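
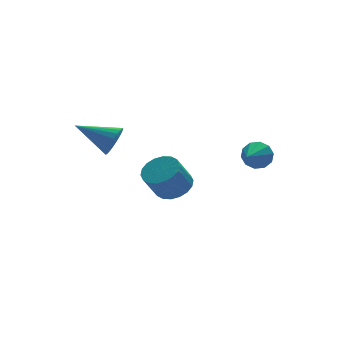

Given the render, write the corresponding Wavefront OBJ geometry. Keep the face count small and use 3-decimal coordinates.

v -0.203 0.798 -1.755
v 0.618 0.314 -1.339
v -0.236 0.098 0.092
v -1.057 0.582 -0.325
v 0.692 0.757 -1.228
v -0.162 0.541 0.203
v 0.589 1.208 -1.221
v -0.265 0.992 0.21
v 0.329 1.578 -1.32
v -0.524 1.362 0.111
v -0.036 1.794 -1.505
v -0.89 1.577 -0.074
v -0.434 1.812 -1.74
v -1.288 1.596 -0.309
v -0.787 1.63 -1.978
v -1.641 1.413 -0.547
v -1.024 1.282 -2.172
v -1.878 1.066 -0.741
v -1.098 0.839 -2.283
v -1.952 0.623 -0.852
v -0.995 0.388 -2.29
v -1.849 0.172 -0.859
v -0.736 0.018 -2.191
v -1.589 -0.198 -0.76
v -0.37 -0.197 -2.006
v -1.224 -0.414 -0.575
v 0.028 -0.216 -1.771
v -0.826 -0.432 -0.34
v 0.381 -0.033 -1.533
v -0.473 -0.25 -0.102
v 2.794 -2.154 1.086
v 3.317 -2.358 1.697
v 1.666 -3.166 1.714
v 3.041 -1.954 1.853
v 2.671 -1.627 1.715
v 2.347 -1.501 1.337
v 2.195 -1.625 0.863
v 2.271 -1.95 0.475
v 2.546 -2.354 0.319
v 2.917 -2.681 0.457
v 3.24 -2.807 0.835
v 3.393 -2.683 1.309
v -3.205 1.141 1.866
v -2.744 1.186 2.649
v -4.675 2.499 2.654
v -2.589 1.469 2.45
v -2.541 1.695 2.15
v -2.608 1.825 1.801
v -2.778 1.837 1.464
v -3.022 1.728 1.195
v -3.298 1.518 1.043
v -3.558 1.243 1.033
v -3.756 0.95 1.168
v -3.86 0.69 1.422
v -3.85 0.509 1.754
v -3.729 0.436 2.105
v -3.517 0.485 2.415
v -3.252 0.648 2.63
v -2.978 0.896 2.713
f 2 1 5
f 2 5 3
f 3 5 6
f 3 6 4
f 5 1 7
f 5 7 6
f 6 7 8
f 6 8 4
f 7 1 9
f 7 9 8
f 8 9 10
f 8 10 4
f 9 1 11
f 9 11 10
f 10 11 12
f 10 12 4
f 11 1 13
f 11 13 12
f 12 13 14
f 12 14 4
f 13 1 15
f 13 15 14
f 14 15 16
f 14 16 4
f 15 1 17
f 15 17 16
f 16 17 18
f 16 18 4
f 17 1 19
f 17 19 18
f 18 19 20
f 18 20 4
f 19 1 21
f 19 21 20
f 20 21 22
f 20 22 4
f 21 1 23
f 21 23 22
f 22 23 24
f 22 24 4
f 23 1 25
f 23 25 24
f 24 25 26
f 24 26 4
f 25 1 27
f 25 27 26
f 26 27 28
f 26 28 4
f 27 1 29
f 27 29 28
f 28 29 30
f 28 30 4
f 29 1 2
f 29 2 30
f 30 2 3
f 30 3 4
f 32 31 34
f 32 34 33
f 34 31 35
f 34 35 33
f 35 31 36
f 35 36 33
f 36 31 37
f 36 37 33
f 37 31 38
f 37 38 33
f 38 31 39
f 38 39 33
f 39 31 40
f 39 40 33
f 40 31 41
f 40 41 33
f 41 31 42
f 41 42 33
f 42 31 32
f 42 32 33
f 44 43 46
f 44 46 45
f 46 43 47
f 46 47 45
f 47 43 48
f 47 48 45
f 48 43 49
f 48 49 45
f 49 43 50
f 49 50 45
f 50 43 51
f 50 51 45
f 51 43 52
f 51 52 45
f 52 43 53
f 52 53 45
f 53 43 54
f 53 54 45
f 54 43 55
f 54 55 45
f 55 43 56
f 55 56 45
f 56 43 57
f 56 57 45
f 57 43 58
f 57 58 45
f 58 43 59
f 58 59 45
f 59 43 44
f 59 44 45



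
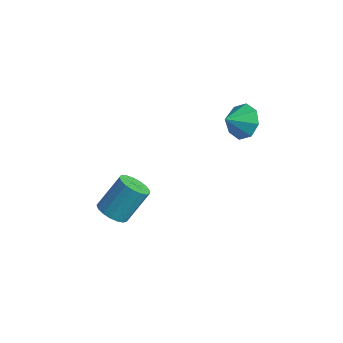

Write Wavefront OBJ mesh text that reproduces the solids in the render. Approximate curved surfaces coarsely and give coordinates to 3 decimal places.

v -3.5 -3.895 -3.296
v -3.114 -3.401 -3.743
v -2.874 -2.311 -2.332
v -3.26 -2.805 -1.884
v -3.465 -3.29 -3.77
v -3.224 -2.199 -2.358
v -3.823 -3.317 -3.688
v -3.583 -2.226 -2.276
v -4.107 -3.476 -3.516
v -3.867 -2.386 -2.105
v -4.253 -3.732 -3.294
v -4.012 -2.641 -1.882
v -4.225 -4.025 -3.072
v -3.985 -2.934 -1.661
v -4.032 -4.288 -2.902
v -3.792 -3.198 -1.49
v -3.717 -4.462 -2.821
v -3.477 -3.371 -1.41
v -3.352 -4.505 -2.85
v -3.112 -3.414 -1.438
v -3.021 -4.409 -2.98
v -2.781 -3.318 -1.569
v -2.8 -4.195 -3.183
v -2.56 -3.104 -1.772
v -2.739 -3.913 -3.412
v -2.499 -2.822 -2
v -2.853 -3.626 -3.614
v -2.612 -2.535 -2.202
v -0.193 0.468 2.517
v 0.134 -0.036 1.846
v -0.327 -0.428 3.123
v 0.626 0.182 2.276
v 0.638 0.567 2.847
v 0.164 0.894 3.225
v -0.52 0.971 3.187
v -1.012 0.753 2.757
v -1.024 0.368 2.186
v -0.55 0.042 1.809
f 2 1 5
f 2 5 3
f 3 5 6
f 3 6 4
f 5 1 7
f 5 7 6
f 6 7 8
f 6 8 4
f 7 1 9
f 7 9 8
f 8 9 10
f 8 10 4
f 9 1 11
f 9 11 10
f 10 11 12
f 10 12 4
f 11 1 13
f 11 13 12
f 12 13 14
f 12 14 4
f 13 1 15
f 13 15 14
f 14 15 16
f 14 16 4
f 15 1 17
f 15 17 16
f 16 17 18
f 16 18 4
f 17 1 19
f 17 19 18
f 18 19 20
f 18 20 4
f 19 1 21
f 19 21 20
f 20 21 22
f 20 22 4
f 21 1 23
f 21 23 22
f 22 23 24
f 22 24 4
f 23 1 25
f 23 25 24
f 24 25 26
f 24 26 4
f 25 1 27
f 25 27 26
f 26 27 28
f 26 28 4
f 27 1 2
f 27 2 28
f 28 2 3
f 28 3 4
f 30 29 32
f 30 32 31
f 32 29 33
f 32 33 31
f 33 29 34
f 33 34 31
f 34 29 35
f 34 35 31
f 35 29 36
f 35 36 31
f 36 29 37
f 36 37 31
f 37 29 38
f 37 38 31
f 38 29 30
f 38 30 31



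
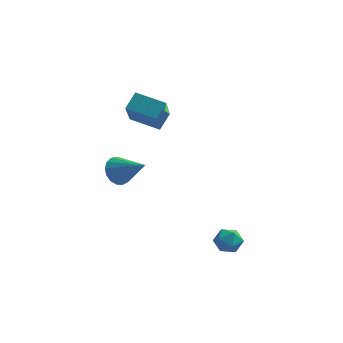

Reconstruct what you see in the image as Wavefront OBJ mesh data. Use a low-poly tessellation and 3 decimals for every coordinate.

v -2.598 2.622 -0.911
v -2.038 2.946 -1.478
v -1.142 1.898 0.111
v -2.083 3.247 -1.201
v -2.246 3.405 -0.857
v -2.489 3.383 -0.526
v -2.757 3.187 -0.283
v -2.989 2.862 -0.184
v -3.131 2.481 -0.251
v -3.151 2.133 -0.47
v -3.044 1.897 -0.789
v -2.835 1.827 -1.137
v -2.571 1.939 -1.433
v -2.314 2.207 -1.609
v -2.121 2.571 -1.625
v -2.154 2.356 3.694
v -1.807 3.134 4.359
v -2.207 3.713 2.132
v -1.86 4.491 2.797
v -0.62 1.989 3.323
v -0.273 2.767 3.988
v -0.673 3.346 1.761
v -0.326 4.124 2.426
v 3.612 -0.376 -3.304
v 3.956 -0.86 -2.818
v 2.504 -0.82 -2.962
v 2.848 -1.304 -2.476
v 2.855 -0.55 -2.335
v 3.54 -0.276 -2.546
v 2.92 -1.404 -3.234
v 3.605 -1.13 -3.445
v 3.528 -1.496 -2.775
v 3.488 -0.968 -2.219
v 2.972 -0.712 -3.561
v 2.932 -0.184 -3.005
f 2 1 4
f 2 4 3
f 4 1 5
f 4 5 3
f 5 1 6
f 5 6 3
f 6 1 7
f 6 7 3
f 7 1 8
f 7 8 3
f 8 1 9
f 8 9 3
f 9 1 10
f 9 10 3
f 10 1 11
f 10 11 3
f 11 1 12
f 11 12 3
f 12 1 13
f 12 13 3
f 13 1 14
f 13 14 3
f 14 1 15
f 14 15 3
f 15 1 2
f 15 2 3
f 17 19 16
f 20 17 16
f 16 19 18
f 18 20 16
f 17 23 19
f 21 17 20
f 21 23 17
f 19 23 18
f 22 20 18
f 18 23 22
f 22 21 20
f 23 21 22
f 24 35 29
f 24 29 25
f 24 25 31
f 24 31 34
f 24 34 35
f 25 29 33
f 29 35 28
f 35 34 26
f 34 31 30
f 31 25 32
f 27 33 28
f 27 28 26
f 27 26 30
f 27 30 32
f 27 32 33
f 28 33 29
f 26 28 35
f 30 26 34
f 32 30 31
f 33 32 25



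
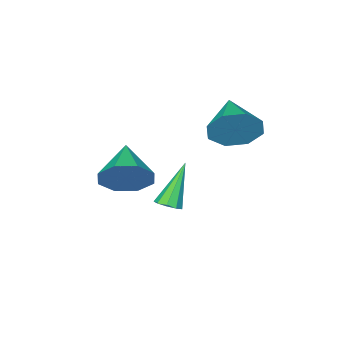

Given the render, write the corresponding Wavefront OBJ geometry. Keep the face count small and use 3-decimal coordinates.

v 1.269 -1.805 2.279
v 1.835 -1.713 3.171
v 0.311 -3.095 3.021
v 1.183 -1.231 3.167
v 0.581 -1.085 2.643
v 0.382 -1.36 1.906
v 0.703 -1.896 1.388
v 1.355 -2.378 1.392
v 1.957 -2.525 1.916
v 2.156 -2.249 2.653
v -0.811 -2.101 -0.081
v -0.459 -1.765 0.177
v -1.809 -2.379 1.641
v -0.749 -1.568 0.041
v -1.068 -1.62 -0.153
v -1.266 -1.897 -0.312
v -1.251 -2.27 -0.364
v -1.03 -2.563 -0.283
v -0.706 -2.64 -0.107
v -0.431 -2.465 0.08
v -0.334 -2.12 0.193
v -2.84 -0.833 3.702
v -2.259 -0.86 4.612
v -3.78 -2.327 4.258
v -2.943 -0.402 4.688
v -3.567 -0.197 4.186
v -3.765 -0.364 3.401
v -3.421 -0.806 2.793
v -2.737 -1.264 2.717
v -2.114 -1.469 3.219
v -1.916 -1.302 4.004
f 2 1 4
f 2 4 3
f 4 1 5
f 4 5 3
f 5 1 6
f 5 6 3
f 6 1 7
f 6 7 3
f 7 1 8
f 7 8 3
f 8 1 9
f 8 9 3
f 9 1 10
f 9 10 3
f 10 1 2
f 10 2 3
f 12 11 14
f 12 14 13
f 14 11 15
f 14 15 13
f 15 11 16
f 15 16 13
f 16 11 17
f 16 17 13
f 17 11 18
f 17 18 13
f 18 11 19
f 18 19 13
f 19 11 20
f 19 20 13
f 20 11 21
f 20 21 13
f 21 11 12
f 21 12 13
f 23 22 25
f 23 25 24
f 25 22 26
f 25 26 24
f 26 22 27
f 26 27 24
f 27 22 28
f 27 28 24
f 28 22 29
f 28 29 24
f 29 22 30
f 29 30 24
f 30 22 31
f 30 31 24
f 31 22 23
f 31 23 24



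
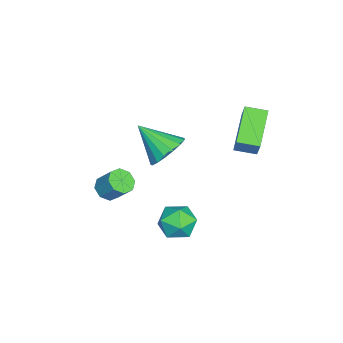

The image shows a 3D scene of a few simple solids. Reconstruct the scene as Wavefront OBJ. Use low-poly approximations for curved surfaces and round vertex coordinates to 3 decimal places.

v -0.004 -1.193 0.922
v 0.608 -0.833 1.583
v -0.436 -2.547 2.058
v 0.205 -0.624 1.68
v -0.246 -0.545 1.602
v -0.642 -0.614 1.369
v -0.891 -0.816 1.034
v -0.937 -1.104 0.673
v -0.77 -1.413 0.369
v -0.427 -1.67 0.191
v 0.013 -1.819 0.182
v 0.449 -1.824 0.341
v 0.781 -1.684 0.634
v 0.933 -1.432 0.993
v 0.871 -1.125 1.335
v -0.189 -3.833 -2.144
v 0.337 -3.622 -2.483
v 0.635 -2.937 -1.595
v 0.109 -3.147 -1.256
v -0.072 -3.338 -2.565
v 0.225 -2.653 -1.677
v -0.55 -3.343 -2.4
v -0.253 -2.658 -1.513
v -0.816 -3.636 -2.086
v -0.519 -2.95 -1.198
v -0.715 -4.043 -1.805
v -0.417 -3.358 -0.917
v -0.305 -4.327 -1.723
v -0.008 -3.642 -0.835
v 0.173 -4.322 -1.887
v 0.47 -3.637 -1
v 0.439 -4.03 -2.202
v 0.736 -3.344 -1.314
v -1.273 1.346 0.364
v -2.894 1.415 1.353
v -1.328 2.332 0.207
v -2.949 2.401 1.195
v -0.531 1.579 1.565
v -2.152 1.648 2.553
v -0.586 2.565 1.407
v -2.207 2.634 2.396
v 2.233 0.456 -1.286
v 2.65 0.217 -2.077
v 1.77 -0.957 -1.103
v 2.187 -1.196 -1.894
v 2.694 -0.963 -1.155
v 2.98 -0.09 -1.268
v 1.44 -0.65 -1.912
v 1.726 0.223 -2.025
v 2.16 -0.467 -2.463
v 2.935 -0.66 -1.996
v 1.485 -0.08 -1.184
v 2.26 -0.273 -0.717
f 2 1 4
f 2 4 3
f 4 1 5
f 4 5 3
f 5 1 6
f 5 6 3
f 6 1 7
f 6 7 3
f 7 1 8
f 7 8 3
f 8 1 9
f 8 9 3
f 9 1 10
f 9 10 3
f 10 1 11
f 10 11 3
f 11 1 12
f 11 12 3
f 12 1 13
f 12 13 3
f 13 1 14
f 13 14 3
f 14 1 15
f 14 15 3
f 15 1 2
f 15 2 3
f 17 16 20
f 17 20 18
f 18 20 21
f 18 21 19
f 20 16 22
f 20 22 21
f 21 22 23
f 21 23 19
f 22 16 24
f 22 24 23
f 23 24 25
f 23 25 19
f 24 16 26
f 24 26 25
f 25 26 27
f 25 27 19
f 26 16 28
f 26 28 27
f 27 28 29
f 27 29 19
f 28 16 30
f 28 30 29
f 29 30 31
f 29 31 19
f 30 16 32
f 30 32 31
f 31 32 33
f 31 33 19
f 32 16 17
f 32 17 33
f 33 17 18
f 33 18 19
f 35 37 34
f 38 35 34
f 34 37 36
f 36 38 34
f 35 41 37
f 39 35 38
f 39 41 35
f 37 41 36
f 40 38 36
f 36 41 40
f 40 39 38
f 41 39 40
f 42 53 47
f 42 47 43
f 42 43 49
f 42 49 52
f 42 52 53
f 43 47 51
f 47 53 46
f 53 52 44
f 52 49 48
f 49 43 50
f 45 51 46
f 45 46 44
f 45 44 48
f 45 48 50
f 45 50 51
f 46 51 47
f 44 46 53
f 48 44 52
f 50 48 49
f 51 50 43



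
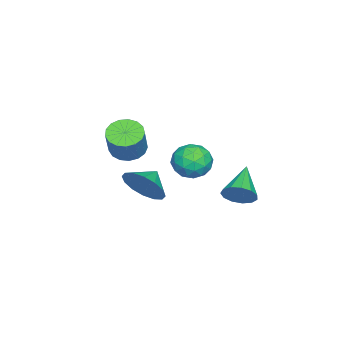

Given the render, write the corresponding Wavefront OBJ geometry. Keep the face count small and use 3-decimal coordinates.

v -0.866 -1.691 -1.224
v -0.249 -2.153 -1.533
v 0.543 -1.97 -0.226
v -0.074 -1.509 0.084
v -0.155 -1.782 -1.642
v 0.637 -1.6 -0.334
v -0.224 -1.391 -1.655
v 0.569 -1.209 -0.347
v -0.44 -1.069 -1.569
v 0.353 -0.886 -0.262
v -0.753 -0.889 -1.404
v 0.039 -0.706 -0.097
v -1.093 -0.893 -1.198
v -0.3 -0.711 0.11
v -1.38 -1.08 -0.998
v -0.588 -0.897 0.31
v -1.55 -1.407 -0.849
v -0.758 -1.224 0.459
v -1.563 -1.799 -0.786
v -0.771 -1.616 0.521
v -1.417 -2.166 -0.824
v -0.624 -1.984 0.484
v -1.144 -2.425 -0.953
v -0.352 -2.242 0.355
v -0.808 -2.515 -1.144
v -0.015 -2.333 0.164
v -0.485 -2.417 -1.354
v 0.308 -2.234 -0.046
v 1.862 0.052 -1.771
v 2.374 0.749 -1.175
v 0.978 0.308 -1.309
v 2.224 1.026 -1.618
v 1.976 1.042 -2.101
v 1.698 0.793 -2.496
v 1.464 0.345 -2.697
v 1.337 -0.181 -2.649
v 1.35 -0.645 -2.366
v 1.501 -0.922 -1.923
v 1.748 -0.938 -1.44
v 2.026 -0.689 -1.045
v 2.26 -0.241 -0.844
v 2.388 0.285 -0.892
v 0.236 3.605 -2.495
v 0.58 3.802 -1.823
v -1.316 3.415 -1.645
v 0.436 4.176 -2.003
v 0.228 4.369 -2.339
v 0.024 4.319 -2.725
v -0.114 4.042 -3.037
v -0.14 3.627 -3.178
v -0.047 3.204 -3.101
v 0.136 2.909 -2.832
v 0.351 2.834 -2.456
v 0.53 3.004 -2.092
v 0.615 3.365 -1.856
v 0.777 2.465 -0.32
v 1.506 2.83 0.093
v 1.454 1.15 -0.353
v 2.183 1.515 0.06
v 1.398 1.417 0.52
v 0.98 2.23 0.54
v 1.98 1.75 -0.8
v 1.562 2.563 -0.78
v 2.25 2.388 -0.203
v 1.891 2.183 0.612
v 1.069 1.797 -0.872
v 0.71 1.592 -0.057
v 1.082 2.763 -0.111
v 1.878 1.217 -0.149
v 1.417 1.159 0.121
v 1.846 1.374 0.364
v 0.773 2.411 0.152
v 1.202 2.625 0.395
v 1.138 1.795 0.646
v 1.758 1.355 -0.655
v 2.187 1.569 -0.412
v 1.114 2.606 -0.624
v 1.543 2.821 -0.381
v 1.822 2.185 -0.906
v 1.948 2.718 -0.042
v 2.346 1.945 -0.061
v 2.227 2.083 -0.567
v 1.981 2.561 -0.555
v 1.737 2.597 0.438
v 2.135 1.824 0.418
v 1.673 1.767 0.688
v 1.427 2.245 0.7
v 2.174 2.337 0.263
v 0.825 2.156 -0.678
v 1.223 1.383 -0.698
v 1.533 1.735 -0.96
v 1.287 2.213 -0.948
v 0.614 2.035 -0.199
v 1.012 1.262 -0.218
v 0.979 1.419 0.295
v 0.733 1.897 0.307
v 0.786 1.643 -0.523
f 2 1 5
f 2 5 3
f 3 5 6
f 3 6 4
f 5 1 7
f 5 7 6
f 6 7 8
f 6 8 4
f 7 1 9
f 7 9 8
f 8 9 10
f 8 10 4
f 9 1 11
f 9 11 10
f 10 11 12
f 10 12 4
f 11 1 13
f 11 13 12
f 12 13 14
f 12 14 4
f 13 1 15
f 13 15 14
f 14 15 16
f 14 16 4
f 15 1 17
f 15 17 16
f 16 17 18
f 16 18 4
f 17 1 19
f 17 19 18
f 18 19 20
f 18 20 4
f 19 1 21
f 19 21 20
f 20 21 22
f 20 22 4
f 21 1 23
f 21 23 22
f 22 23 24
f 22 24 4
f 23 1 25
f 23 25 24
f 24 25 26
f 24 26 4
f 25 1 27
f 25 27 26
f 26 27 28
f 26 28 4
f 27 1 2
f 27 2 28
f 28 2 3
f 28 3 4
f 30 29 32
f 30 32 31
f 32 29 33
f 32 33 31
f 33 29 34
f 33 34 31
f 34 29 35
f 34 35 31
f 35 29 36
f 35 36 31
f 36 29 37
f 36 37 31
f 37 29 38
f 37 38 31
f 38 29 39
f 38 39 31
f 39 29 40
f 39 40 31
f 40 29 41
f 40 41 31
f 41 29 42
f 41 42 31
f 42 29 30
f 42 30 31
f 44 43 46
f 44 46 45
f 46 43 47
f 46 47 45
f 47 43 48
f 47 48 45
f 48 43 49
f 48 49 45
f 49 43 50
f 49 50 45
f 50 43 51
f 50 51 45
f 51 43 52
f 51 52 45
f 52 43 53
f 52 53 45
f 53 43 54
f 53 54 45
f 54 43 55
f 54 55 45
f 55 43 44
f 55 44 45
f 56 93 72
f 93 67 96
f 72 96 61
f 93 96 72
f 56 72 68
f 72 61 73
f 68 73 57
f 72 73 68
f 56 68 77
f 68 57 78
f 77 78 63
f 68 78 77
f 56 77 89
f 77 63 92
f 89 92 66
f 77 92 89
f 56 89 93
f 89 66 97
f 93 97 67
f 89 97 93
f 57 73 84
f 73 61 87
f 84 87 65
f 73 87 84
f 61 96 74
f 96 67 95
f 74 95 60
f 96 95 74
f 67 97 94
f 97 66 90
f 94 90 58
f 97 90 94
f 66 92 91
f 92 63 79
f 91 79 62
f 92 79 91
f 63 78 83
f 78 57 80
f 83 80 64
f 78 80 83
f 59 85 71
f 85 65 86
f 71 86 60
f 85 86 71
f 59 71 69
f 71 60 70
f 69 70 58
f 71 70 69
f 59 69 76
f 69 58 75
f 76 75 62
f 69 75 76
f 59 76 81
f 76 62 82
f 81 82 64
f 76 82 81
f 59 81 85
f 81 64 88
f 85 88 65
f 81 88 85
f 60 86 74
f 86 65 87
f 74 87 61
f 86 87 74
f 58 70 94
f 70 60 95
f 94 95 67
f 70 95 94
f 62 75 91
f 75 58 90
f 91 90 66
f 75 90 91
f 64 82 83
f 82 62 79
f 83 79 63
f 82 79 83
f 65 88 84
f 88 64 80
f 84 80 57
f 88 80 84



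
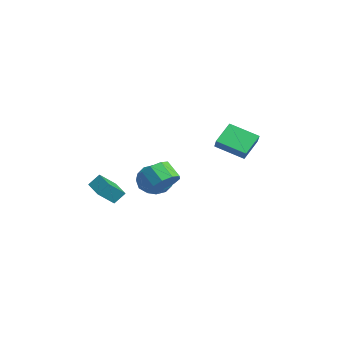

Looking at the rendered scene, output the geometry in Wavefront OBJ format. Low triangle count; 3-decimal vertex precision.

v 1.691 2.525 2.937
v 0.999 3.538 3.98
v 0.893 2.681 2.257
v 0.201 3.694 3.299
v 2.659 4.006 2.141
v 1.967 5.019 3.183
v 1.861 4.162 1.46
v 1.169 5.175 2.503
v 4.33 -1.176 0.932
v 5.04 -1.57 1.446
v 4.199 -1.997 2.281
v 3.49 -1.604 1.768
v 4.93 -0.955 1.649
v 4.089 -1.382 2.484
v 4.539 -0.444 1.517
v 3.698 -0.871 2.352
v 4.051 -0.276 1.112
v 3.21 -0.703 1.947
v 3.693 -0.529 0.622
v 2.852 -0.956 1.458
v 3.634 -1.085 0.278
v 2.793 -1.512 1.113
v 3.901 -1.684 0.24
v 3.06 -2.111 1.075
v 4.368 -2.045 0.526
v 3.527 -2.473 1.361
v 4.818 -2 1.002
v 3.978 -2.428 1.837
v -2.623 0.93 -1.545
v -1.624 0.504 -2.028
v -2.656 -0.544 -0.312
v -1.657 -0.97 -0.795
v -1.63 0.036 -0.163
v -1.609 0.947 -0.925
v -2.671 -0.987 -1.415
v -2.65 -0.076 -2.177
v -1.653 -0.681 -1.947
v -1.01 -0.048 -1.173
v -3.27 0.008 -1.167
v -2.627 0.641 -0.393
v -2.12 0.847 -1.895
v -2.16 -0.887 -0.445
v -2.144 -0.295 -0.074
v -1.556 -0.546 -0.358
v -2.112 1.107 -1.247
v -1.525 0.857 -1.53
v -1.528 0.581 -0.434
v -2.755 -0.897 -0.81
v -2.168 -1.147 -1.093
v -2.724 0.506 -1.982
v -2.136 0.255 -2.266
v -2.752 -0.621 -1.906
v -1.551 -0.1 -2.131
v -1.57 -0.967 -1.406
v -2.166 -0.977 -1.771
v -2.154 -0.441 -2.218
v -1.173 0.272 -1.676
v -1.192 -0.595 -0.951
v -1.176 -0.004 -0.58
v -1.164 0.532 -1.028
v -1.19 -0.425 -1.629
v -3.088 0.555 -1.389
v -3.107 -0.312 -0.664
v -3.116 -0.572 -1.312
v -3.104 -0.036 -1.76
v -2.71 0.927 -0.934
v -2.729 0.06 -0.209
v -2.126 0.401 -0.122
v -2.114 0.937 -0.569
v -3.09 0.385 -0.711
v -0.655 -4.354 -0.589
v -0.626 -3.701 0.128
v -0.908 -3.338 -1.503
v -0.878 -2.685 -0.786
v 0.878 -4.175 -0.814
v 0.908 -3.522 -0.097
v 0.626 -3.159 -1.728
v 0.655 -2.506 -1.011
f 2 4 1
f 5 2 1
f 1 4 3
f 3 5 1
f 2 8 4
f 6 2 5
f 6 8 2
f 4 8 3
f 7 5 3
f 3 8 7
f 7 6 5
f 8 6 7
f 10 9 13
f 10 13 11
f 11 13 14
f 11 14 12
f 13 9 15
f 13 15 14
f 14 15 16
f 14 16 12
f 15 9 17
f 15 17 16
f 16 17 18
f 16 18 12
f 17 9 19
f 17 19 18
f 18 19 20
f 18 20 12
f 19 9 21
f 19 21 20
f 20 21 22
f 20 22 12
f 21 9 23
f 21 23 22
f 22 23 24
f 22 24 12
f 23 9 25
f 23 25 24
f 24 25 26
f 24 26 12
f 25 9 27
f 25 27 26
f 26 27 28
f 26 28 12
f 27 9 10
f 27 10 28
f 28 10 11
f 28 11 12
f 29 66 45
f 66 40 69
f 45 69 34
f 66 69 45
f 29 45 41
f 45 34 46
f 41 46 30
f 45 46 41
f 29 41 50
f 41 30 51
f 50 51 36
f 41 51 50
f 29 50 62
f 50 36 65
f 62 65 39
f 50 65 62
f 29 62 66
f 62 39 70
f 66 70 40
f 62 70 66
f 30 46 57
f 46 34 60
f 57 60 38
f 46 60 57
f 34 69 47
f 69 40 68
f 47 68 33
f 69 68 47
f 40 70 67
f 70 39 63
f 67 63 31
f 70 63 67
f 39 65 64
f 65 36 52
f 64 52 35
f 65 52 64
f 36 51 56
f 51 30 53
f 56 53 37
f 51 53 56
f 32 58 44
f 58 38 59
f 44 59 33
f 58 59 44
f 32 44 42
f 44 33 43
f 42 43 31
f 44 43 42
f 32 42 49
f 42 31 48
f 49 48 35
f 42 48 49
f 32 49 54
f 49 35 55
f 54 55 37
f 49 55 54
f 32 54 58
f 54 37 61
f 58 61 38
f 54 61 58
f 33 59 47
f 59 38 60
f 47 60 34
f 59 60 47
f 31 43 67
f 43 33 68
f 67 68 40
f 43 68 67
f 35 48 64
f 48 31 63
f 64 63 39
f 48 63 64
f 37 55 56
f 55 35 52
f 56 52 36
f 55 52 56
f 38 61 57
f 61 37 53
f 57 53 30
f 61 53 57
f 72 74 71
f 75 72 71
f 71 74 73
f 73 75 71
f 72 78 74
f 76 72 75
f 76 78 72
f 74 78 73
f 77 75 73
f 73 78 77
f 77 76 75
f 78 76 77



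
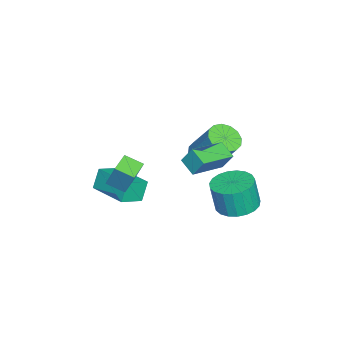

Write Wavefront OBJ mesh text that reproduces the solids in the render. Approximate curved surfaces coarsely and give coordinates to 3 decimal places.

v -1.598 -2.434 -2.408
v -2.066 -2.262 -1.35
v -0.434 -0.714 -2.173
v -0.903 -0.542 -1.115
v -0.637 -3.158 -1.865
v -1.106 -2.986 -0.807
v 0.526 -1.438 -1.63
v 0.058 -1.266 -0.572
v 0.572 1.43 1.973
v 0.629 1.943 2.876
v -0.989 2.456 1.488
v -0.932 2.969 2.39
v 1.152 2.111 1.55
v 1.209 2.624 2.452
v -0.409 3.137 1.064
v -0.352 3.65 1.967
v 0.959 -1.567 1.011
v 1.275 -1.031 2.398
v 1.043 -0.643 0.636
v 1.358 -0.108 2.023
v 2.002 -1.732 0.837
v 2.317 -1.197 2.224
v 2.085 -0.809 0.462
v 2.401 -0.273 1.849
v -1.771 3.605 -2.657
v -0.89 4.238 -2.553
v -0.868 3.948 -0.96
v -1.749 3.315 -1.063
v -1.227 4.536 -2.495
v -1.205 4.245 -0.901
v -1.658 4.672 -2.464
v -1.636 4.382 -0.87
v -2.108 4.624 -2.467
v -2.087 4.334 -0.873
v -2.501 4.4 -2.502
v -2.479 4.109 -0.908
v -2.767 4.038 -2.564
v -2.745 3.748 -0.971
v -2.861 3.602 -2.643
v -2.839 3.311 -1.049
v -2.766 3.166 -2.723
v -2.744 2.875 -1.13
v -2.499 2.806 -2.793
v -2.478 2.516 -1.199
v -2.107 2.584 -2.838
v -2.085 2.294 -1.245
v -1.656 2.539 -2.853
v -1.634 2.249 -1.259
v -1.225 2.678 -2.833
v -1.203 2.388 -1.24
v -0.889 2.978 -2.783
v -0.867 2.687 -1.19
v -0.705 3.386 -2.711
v -0.683 3.095 -1.118
v -0.705 3.832 -2.63
v -0.683 3.541 -1.036
v -3.879 1.506 -1.005
v -3.004 1.438 -1.205
v -2.506 2.527 0.605
v -3.381 2.594 0.805
v -3.143 1.835 -1.405
v -2.645 2.923 0.405
v -3.479 2.144 -1.498
v -2.982 3.232 0.312
v -3.923 2.282 -1.459
v -3.425 3.37 0.351
v -4.354 2.212 -1.299
v -3.857 3.3 0.512
v -4.658 1.952 -1.059
v -4.161 3.04 0.751
v -4.754 1.573 -0.805
v -4.256 2.662 1.005
v -4.615 1.177 -0.605
v -4.117 2.265 1.205
v -4.278 0.868 -0.512
v -3.781 1.956 1.298
v -3.835 0.73 -0.551
v -3.337 1.818 1.259
v -3.403 0.8 -0.712
v -2.906 1.888 1.099
v -3.099 1.06 -0.951
v -2.602 2.148 0.859
f 2 4 1
f 5 2 1
f 1 4 3
f 3 5 1
f 2 8 4
f 6 2 5
f 6 8 2
f 4 8 3
f 7 5 3
f 3 8 7
f 7 6 5
f 8 6 7
f 10 12 9
f 13 10 9
f 9 12 11
f 11 13 9
f 10 16 12
f 14 10 13
f 14 16 10
f 12 16 11
f 15 13 11
f 11 16 15
f 15 14 13
f 16 14 15
f 18 20 17
f 21 18 17
f 17 20 19
f 19 21 17
f 18 24 20
f 22 18 21
f 22 24 18
f 20 24 19
f 23 21 19
f 19 24 23
f 23 22 21
f 24 22 23
f 26 25 29
f 26 29 27
f 27 29 30
f 27 30 28
f 29 25 31
f 29 31 30
f 30 31 32
f 30 32 28
f 31 25 33
f 31 33 32
f 32 33 34
f 32 34 28
f 33 25 35
f 33 35 34
f 34 35 36
f 34 36 28
f 35 25 37
f 35 37 36
f 36 37 38
f 36 38 28
f 37 25 39
f 37 39 38
f 38 39 40
f 38 40 28
f 39 25 41
f 39 41 40
f 40 41 42
f 40 42 28
f 41 25 43
f 41 43 42
f 42 43 44
f 42 44 28
f 43 25 45
f 43 45 44
f 44 45 46
f 44 46 28
f 45 25 47
f 45 47 46
f 46 47 48
f 46 48 28
f 47 25 49
f 47 49 48
f 48 49 50
f 48 50 28
f 49 25 51
f 49 51 50
f 50 51 52
f 50 52 28
f 51 25 53
f 51 53 52
f 52 53 54
f 52 54 28
f 53 25 55
f 53 55 54
f 54 55 56
f 54 56 28
f 55 25 26
f 55 26 56
f 56 26 27
f 56 27 28
f 58 57 61
f 58 61 59
f 59 61 62
f 59 62 60
f 61 57 63
f 61 63 62
f 62 63 64
f 62 64 60
f 63 57 65
f 63 65 64
f 64 65 66
f 64 66 60
f 65 57 67
f 65 67 66
f 66 67 68
f 66 68 60
f 67 57 69
f 67 69 68
f 68 69 70
f 68 70 60
f 69 57 71
f 69 71 70
f 70 71 72
f 70 72 60
f 71 57 73
f 71 73 72
f 72 73 74
f 72 74 60
f 73 57 75
f 73 75 74
f 74 75 76
f 74 76 60
f 75 57 77
f 75 77 76
f 76 77 78
f 76 78 60
f 77 57 79
f 77 79 78
f 78 79 80
f 78 80 60
f 79 57 81
f 79 81 80
f 80 81 82
f 80 82 60
f 81 57 58
f 81 58 82
f 82 58 59
f 82 59 60



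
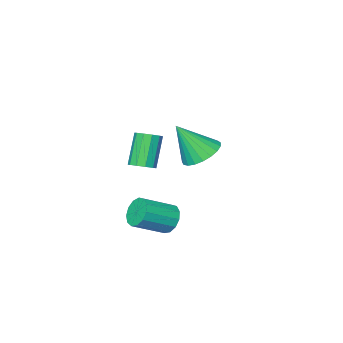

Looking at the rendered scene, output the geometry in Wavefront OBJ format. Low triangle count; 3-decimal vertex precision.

v 1.396 4.075 -0.035
v 1.71 3.816 -0.724
v 3.198 3.466 0.086
v 2.884 3.725 0.775
v 1.801 4.257 -0.7
v 3.289 3.907 0.11
v 1.764 4.64 -0.466
v 3.252 4.29 0.345
v 1.61 4.844 -0.094
v 3.097 4.493 0.716
v 1.387 4.804 0.296
v 2.875 4.453 1.106
v 1.168 4.532 0.581
v 2.656 4.181 1.391
v 1.021 4.115 0.67
v 2.509 3.765 1.481
v 0.993 3.686 0.536
v 2.481 3.335 1.346
v 1.093 3.38 0.22
v 2.581 3.03 1.03
v 1.289 3.295 -0.177
v 2.777 2.945 0.634
v 1.519 3.458 -0.529
v 3.007 3.107 0.282
v -3.268 0.182 0.861
v -2.548 -0.371 0.257
v -2.312 -0.542 2.659
v -2.341 0.029 0.308
v -2.294 0.455 0.454
v -2.416 0.834 0.671
v -2.684 1.1 0.921
v -3.054 1.208 1.161
v -3.46 1.137 1.348
v -3.834 0.902 1.452
v -4.109 0.542 1.454
v -4.239 0.12 1.353
v -4.201 -0.292 1.167
v -4.001 -0.622 0.928
v -3.675 -0.813 0.678
v -3.278 -0.832 0.46
v -2.88 -0.675 0.311
v 1.256 1.821 2.213
v 1.734 2.095 2.54
v 0.981 1.553 4.094
v 0.504 1.279 3.767
v 1.447 2.364 2.495
v 0.694 1.821 4.049
v 1.087 2.425 2.342
v 0.334 1.882 3.896
v 0.792 2.256 2.14
v 0.039 1.713 3.694
v 0.675 1.92 1.966
v -0.078 1.378 3.52
v 0.779 1.547 1.886
v 0.026 1.005 3.44
v 1.066 1.279 1.931
v 0.313 0.736 3.485
v 1.426 1.218 2.084
v 0.673 0.675 3.638
v 1.721 1.387 2.286
v 0.968 0.844 3.84
v 1.838 1.722 2.46
v 1.085 1.18 4.014
f 2 1 5
f 2 5 3
f 3 5 6
f 3 6 4
f 5 1 7
f 5 7 6
f 6 7 8
f 6 8 4
f 7 1 9
f 7 9 8
f 8 9 10
f 8 10 4
f 9 1 11
f 9 11 10
f 10 11 12
f 10 12 4
f 11 1 13
f 11 13 12
f 12 13 14
f 12 14 4
f 13 1 15
f 13 15 14
f 14 15 16
f 14 16 4
f 15 1 17
f 15 17 16
f 16 17 18
f 16 18 4
f 17 1 19
f 17 19 18
f 18 19 20
f 18 20 4
f 19 1 21
f 19 21 20
f 20 21 22
f 20 22 4
f 21 1 23
f 21 23 22
f 22 23 24
f 22 24 4
f 23 1 2
f 23 2 24
f 24 2 3
f 24 3 4
f 26 25 28
f 26 28 27
f 28 25 29
f 28 29 27
f 29 25 30
f 29 30 27
f 30 25 31
f 30 31 27
f 31 25 32
f 31 32 27
f 32 25 33
f 32 33 27
f 33 25 34
f 33 34 27
f 34 25 35
f 34 35 27
f 35 25 36
f 35 36 27
f 36 25 37
f 36 37 27
f 37 25 38
f 37 38 27
f 38 25 39
f 38 39 27
f 39 25 40
f 39 40 27
f 40 25 41
f 40 41 27
f 41 25 26
f 41 26 27
f 43 42 46
f 43 46 44
f 44 46 47
f 44 47 45
f 46 42 48
f 46 48 47
f 47 48 49
f 47 49 45
f 48 42 50
f 48 50 49
f 49 50 51
f 49 51 45
f 50 42 52
f 50 52 51
f 51 52 53
f 51 53 45
f 52 42 54
f 52 54 53
f 53 54 55
f 53 55 45
f 54 42 56
f 54 56 55
f 55 56 57
f 55 57 45
f 56 42 58
f 56 58 57
f 57 58 59
f 57 59 45
f 58 42 60
f 58 60 59
f 59 60 61
f 59 61 45
f 60 42 62
f 60 62 61
f 61 62 63
f 61 63 45
f 62 42 43
f 62 43 63
f 63 43 44
f 63 44 45



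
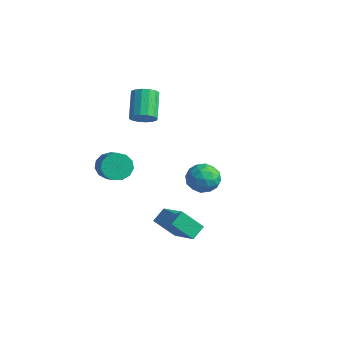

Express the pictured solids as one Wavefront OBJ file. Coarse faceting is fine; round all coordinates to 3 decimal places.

v -2.322 -1.818 1.217
v -1.862 -1.927 0.535
v -0.597 -2.63 1.501
v -1.058 -2.522 2.183
v -1.753 -1.503 0.701
v -0.489 -2.207 1.668
v -1.826 -1.18 1.031
v -0.561 -1.883 1.998
v -2.056 -1.059 1.42
v -0.791 -1.762 2.387
v -2.37 -1.18 1.745
v -1.106 -1.883 2.711
v -2.67 -1.503 1.901
v -1.405 -2.206 2.868
v -2.859 -1.926 1.841
v -1.594 -2.629 2.807
v -2.878 -2.315 1.582
v -1.613 -3.019 2.548
v -2.72 -2.547 1.208
v -1.456 -3.25 2.174
v -2.436 -2.547 0.836
v -1.172 -3.25 1.802
v -2.116 -2.316 0.585
v -0.852 -3.019 1.551
v -2.758 0.82 3.275
v -2.278 0.688 3.823
v -3.203 1.689 4.873
v -3.682 1.82 4.325
v -2.143 0.999 3.646
v -3.068 2 4.695
v -2.172 1.262 3.369
v -3.097 2.263 4.419
v -2.358 1.407 3.067
v -3.283 2.408 4.117
v -2.652 1.394 2.821
v -3.576 2.395 3.87
v -2.973 1.227 2.697
v -3.898 2.228 3.746
v -3.237 0.951 2.727
v -4.162 1.952 3.777
v -3.372 0.64 2.905
v -4.297 1.641 3.954
v -3.343 0.377 3.181
v -4.268 1.378 4.231
v -3.157 0.232 3.483
v -4.082 1.233 4.533
v -2.864 0.245 3.73
v -3.788 1.246 4.779
v -2.542 0.412 3.854
v -3.467 1.413 4.903
v 1.562 -2.583 -0.412
v 3.322 -3.041 0.597
v 1.497 -1.814 0.05
v 3.257 -2.272 1.059
v 2.343 -1.888 -1.459
v 4.103 -2.346 -0.45
v 2.278 -1.119 -0.997
v 4.038 -1.577 0.012
v -1.929 3.546 -2.135
v -1.605 4.099 -1.382
v -0.515 2.801 -2.198
v -0.191 3.354 -1.445
v -0.89 2.671 -1.292
v -1.763 3.132 -1.254
v -0.357 3.768 -2.326
v -1.23 4.229 -2.288
v -0.633 4.236 -1.5
v -0.962 3.558 -0.861
v -1.158 3.342 -2.719
v -1.487 2.664 -2.08
v -1.891 3.888 -1.753
v -0.229 3.012 -1.827
v -0.64 2.611 -1.737
v -0.449 2.936 -1.294
v -1.984 3.32 -1.678
v -1.794 3.644 -1.235
v -1.373 2.805 -1.182
v -0.326 3.256 -2.345
v -0.136 3.58 -1.902
v -1.671 3.964 -2.286
v -1.48 4.289 -1.843
v -0.747 4.095 -2.398
v -1.129 4.293 -1.38
v -0.298 3.855 -1.417
v -0.396 4.099 -1.935
v -0.909 4.37 -1.913
v -1.323 3.895 -1.005
v -0.492 3.457 -1.041
v -0.902 3.056 -0.951
v -1.416 3.326 -0.929
v -0.752 3.975 -1.074
v -1.628 3.443 -2.539
v -0.797 3.005 -2.575
v -0.704 3.574 -2.651
v -1.218 3.844 -2.629
v -1.822 3.045 -2.163
v -0.991 2.607 -2.2
v -1.211 2.53 -1.667
v -1.724 2.801 -1.645
v -1.368 2.925 -2.506
f 2 1 5
f 2 5 3
f 3 5 6
f 3 6 4
f 5 1 7
f 5 7 6
f 6 7 8
f 6 8 4
f 7 1 9
f 7 9 8
f 8 9 10
f 8 10 4
f 9 1 11
f 9 11 10
f 10 11 12
f 10 12 4
f 11 1 13
f 11 13 12
f 12 13 14
f 12 14 4
f 13 1 15
f 13 15 14
f 14 15 16
f 14 16 4
f 15 1 17
f 15 17 16
f 16 17 18
f 16 18 4
f 17 1 19
f 17 19 18
f 18 19 20
f 18 20 4
f 19 1 21
f 19 21 20
f 20 21 22
f 20 22 4
f 21 1 23
f 21 23 22
f 22 23 24
f 22 24 4
f 23 1 2
f 23 2 24
f 24 2 3
f 24 3 4
f 26 25 29
f 26 29 27
f 27 29 30
f 27 30 28
f 29 25 31
f 29 31 30
f 30 31 32
f 30 32 28
f 31 25 33
f 31 33 32
f 32 33 34
f 32 34 28
f 33 25 35
f 33 35 34
f 34 35 36
f 34 36 28
f 35 25 37
f 35 37 36
f 36 37 38
f 36 38 28
f 37 25 39
f 37 39 38
f 38 39 40
f 38 40 28
f 39 25 41
f 39 41 40
f 40 41 42
f 40 42 28
f 41 25 43
f 41 43 42
f 42 43 44
f 42 44 28
f 43 25 45
f 43 45 44
f 44 45 46
f 44 46 28
f 45 25 47
f 45 47 46
f 46 47 48
f 46 48 28
f 47 25 49
f 47 49 48
f 48 49 50
f 48 50 28
f 49 25 26
f 49 26 50
f 50 26 27
f 50 27 28
f 52 54 51
f 55 52 51
f 51 54 53
f 53 55 51
f 52 58 54
f 56 52 55
f 56 58 52
f 54 58 53
f 57 55 53
f 53 58 57
f 57 56 55
f 58 56 57
f 59 96 75
f 96 70 99
f 75 99 64
f 96 99 75
f 59 75 71
f 75 64 76
f 71 76 60
f 75 76 71
f 59 71 80
f 71 60 81
f 80 81 66
f 71 81 80
f 59 80 92
f 80 66 95
f 92 95 69
f 80 95 92
f 59 92 96
f 92 69 100
f 96 100 70
f 92 100 96
f 60 76 87
f 76 64 90
f 87 90 68
f 76 90 87
f 64 99 77
f 99 70 98
f 77 98 63
f 99 98 77
f 70 100 97
f 100 69 93
f 97 93 61
f 100 93 97
f 69 95 94
f 95 66 82
f 94 82 65
f 95 82 94
f 66 81 86
f 81 60 83
f 86 83 67
f 81 83 86
f 62 88 74
f 88 68 89
f 74 89 63
f 88 89 74
f 62 74 72
f 74 63 73
f 72 73 61
f 74 73 72
f 62 72 79
f 72 61 78
f 79 78 65
f 72 78 79
f 62 79 84
f 79 65 85
f 84 85 67
f 79 85 84
f 62 84 88
f 84 67 91
f 88 91 68
f 84 91 88
f 63 89 77
f 89 68 90
f 77 90 64
f 89 90 77
f 61 73 97
f 73 63 98
f 97 98 70
f 73 98 97
f 65 78 94
f 78 61 93
f 94 93 69
f 78 93 94
f 67 85 86
f 85 65 82
f 86 82 66
f 85 82 86
f 68 91 87
f 91 67 83
f 87 83 60
f 91 83 87



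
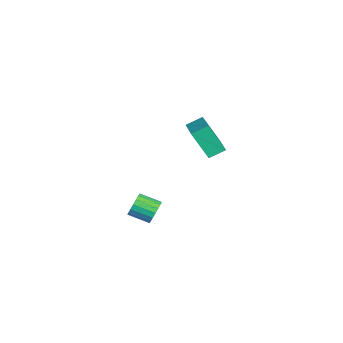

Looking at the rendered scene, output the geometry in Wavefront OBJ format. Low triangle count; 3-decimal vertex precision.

v -3.578 3.19 0.436
v -4.07 2.276 2.145
v -3.733 4.15 0.905
v -4.226 3.236 2.614
v -1.594 3.224 1.026
v -2.087 2.31 2.735
v -1.75 4.184 1.495
v -2.242 3.27 3.204
v 4.01 -0.313 1.008
v 4.204 -0.647 0.377
v 3.764 -1.741 0.82
v 3.57 -1.407 1.452
v 4.473 -0.68 0.563
v 4.033 -1.774 1.007
v 4.651 -0.64 0.837
v 4.211 -1.734 1.281
v 4.702 -0.536 1.145
v 4.262 -1.63 1.589
v 4.616 -0.387 1.426
v 4.176 -1.481 1.87
v 4.41 -0.224 1.625
v 3.97 -1.318 2.068
v 4.124 -0.078 1.701
v 3.684 -1.172 2.144
v 3.816 0.021 1.64
v 3.376 -1.073 2.083
v 3.547 0.054 1.453
v 3.107 -1.04 1.897
v 3.369 0.014 1.179
v 2.929 -1.08 1.623
v 3.318 -0.09 0.871
v 2.878 -1.184 1.315
v 3.404 -0.239 0.59
v 2.964 -1.333 1.034
v 3.61 -0.402 0.392
v 3.17 -1.496 0.835
v 3.896 -0.548 0.316
v 3.456 -1.642 0.759
f 2 4 1
f 5 2 1
f 1 4 3
f 3 5 1
f 2 8 4
f 6 2 5
f 6 8 2
f 4 8 3
f 7 5 3
f 3 8 7
f 7 6 5
f 8 6 7
f 10 9 13
f 10 13 11
f 11 13 14
f 11 14 12
f 13 9 15
f 13 15 14
f 14 15 16
f 14 16 12
f 15 9 17
f 15 17 16
f 16 17 18
f 16 18 12
f 17 9 19
f 17 19 18
f 18 19 20
f 18 20 12
f 19 9 21
f 19 21 20
f 20 21 22
f 20 22 12
f 21 9 23
f 21 23 22
f 22 23 24
f 22 24 12
f 23 9 25
f 23 25 24
f 24 25 26
f 24 26 12
f 25 9 27
f 25 27 26
f 26 27 28
f 26 28 12
f 27 9 29
f 27 29 28
f 28 29 30
f 28 30 12
f 29 9 31
f 29 31 30
f 30 31 32
f 30 32 12
f 31 9 33
f 31 33 32
f 32 33 34
f 32 34 12
f 33 9 35
f 33 35 34
f 34 35 36
f 34 36 12
f 35 9 37
f 35 37 36
f 36 37 38
f 36 38 12
f 37 9 10
f 37 10 38
f 38 10 11
f 38 11 12



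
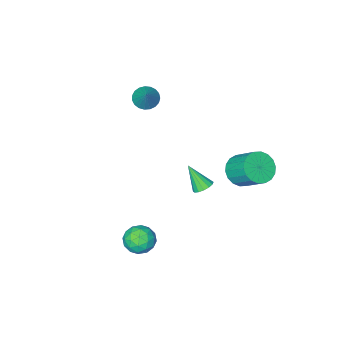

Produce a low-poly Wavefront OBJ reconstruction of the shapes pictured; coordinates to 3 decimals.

v -2.569 -0.309 -3.641
v -2.108 -0.465 -3.876
v -2.251 -1.091 -2.499
v -2.043 -0.233 -3.735
v -2.118 -0.021 -3.569
v -2.314 0.114 -3.423
v -2.578 0.135 -3.335
v -2.84 0.037 -3.328
v -3.029 -0.153 -3.406
v -3.095 -0.385 -3.547
v -3.02 -0.597 -3.713
v -2.824 -0.732 -3.86
v -2.559 -0.754 -3.948
v -2.297 -0.656 -3.954
v -2.762 2.318 -0.483
v -2.169 1.977 0.005
v -2.345 3.081 0.99
v -2.938 3.422 0.503
v -1.974 2.206 -0.217
v -2.149 3.31 0.769
v -1.934 2.457 -0.491
v -2.109 3.561 0.495
v -2.059 2.681 -0.763
v -2.234 3.784 0.222
v -2.322 2.832 -0.98
v -2.498 3.936 0.005
v -2.674 2.882 -1.099
v -2.849 3.986 -0.113
v -3.042 2.821 -1.095
v -3.217 3.924 -0.11
v -3.355 2.659 -0.97
v -3.531 3.763 0.015
v -3.551 2.43 -0.749
v -3.726 3.534 0.237
v -3.591 2.179 -0.475
v -3.766 3.283 0.511
v -3.466 1.956 -0.202
v -3.641 3.059 0.783
v -3.202 1.804 0.015
v -3.378 2.908 1
v -2.851 1.754 0.133
v -3.026 2.858 1.119
v -2.483 1.816 0.13
v -2.658 2.919 1.115
v 2.426 2.514 -3.178
v 2.895 1.991 -3.538
v 1.645 1.569 -2.822
v 2.114 1.046 -3.182
v 2.362 1.416 -2.531
v 2.844 2 -2.751
v 1.696 1.56 -3.609
v 2.178 2.144 -3.829
v 2.443 1.402 -3.804
v 2.855 1.313 -3.137
v 1.685 2.247 -3.223
v 2.097 2.158 -2.556
v 2.729 2.335 -3.389
v 1.811 1.225 -2.971
v 1.957 1.442 -2.588
v 2.232 1.135 -2.799
v 2.699 2.34 -2.927
v 2.975 2.033 -3.138
v 2.662 1.695 -2.546
v 1.565 1.527 -3.222
v 1.841 1.22 -3.433
v 2.308 2.425 -3.561
v 2.583 2.118 -3.772
v 1.878 1.865 -3.814
v 2.739 1.681 -3.757
v 2.28 1.126 -3.548
v 2.034 1.428 -3.799
v 2.318 1.771 -3.928
v 2.981 1.629 -3.365
v 2.522 1.074 -3.156
v 2.668 1.291 -2.773
v 2.951 1.635 -2.903
v 2.716 1.283 -3.522
v 2.018 2.486 -3.204
v 1.559 1.931 -2.995
v 1.589 1.925 -3.457
v 1.872 2.269 -3.587
v 2.26 2.434 -2.812
v 1.801 1.879 -2.603
v 2.222 1.789 -2.432
v 2.506 2.132 -2.561
v 1.824 2.277 -2.838
v -0.66 -2.109 2.453
v -0.092 -2.37 2.377
v -0.18 -1.351 3.447
v -0.08 -2.165 2.215
v -0.168 -1.95 2.094
v -0.341 -1.763 2.034
v -0.569 -1.635 2.047
v -0.813 -1.59 2.131
v -1.031 -1.634 2.269
v -1.185 -1.76 2.44
v -1.248 -1.947 2.613
v -1.209 -2.162 2.758
v -1.076 -2.367 2.85
v -0.87 -2.528 2.873
v -0.629 -2.617 2.824
v -0.393 -2.618 2.711
v -0.203 -2.53 2.553
f 2 1 4
f 2 4 3
f 4 1 5
f 4 5 3
f 5 1 6
f 5 6 3
f 6 1 7
f 6 7 3
f 7 1 8
f 7 8 3
f 8 1 9
f 8 9 3
f 9 1 10
f 9 10 3
f 10 1 11
f 10 11 3
f 11 1 12
f 11 12 3
f 12 1 13
f 12 13 3
f 13 1 14
f 13 14 3
f 14 1 2
f 14 2 3
f 16 15 19
f 16 19 17
f 17 19 20
f 17 20 18
f 19 15 21
f 19 21 20
f 20 21 22
f 20 22 18
f 21 15 23
f 21 23 22
f 22 23 24
f 22 24 18
f 23 15 25
f 23 25 24
f 24 25 26
f 24 26 18
f 25 15 27
f 25 27 26
f 26 27 28
f 26 28 18
f 27 15 29
f 27 29 28
f 28 29 30
f 28 30 18
f 29 15 31
f 29 31 30
f 30 31 32
f 30 32 18
f 31 15 33
f 31 33 32
f 32 33 34
f 32 34 18
f 33 15 35
f 33 35 34
f 34 35 36
f 34 36 18
f 35 15 37
f 35 37 36
f 36 37 38
f 36 38 18
f 37 15 39
f 37 39 38
f 38 39 40
f 38 40 18
f 39 15 41
f 39 41 40
f 40 41 42
f 40 42 18
f 41 15 43
f 41 43 42
f 42 43 44
f 42 44 18
f 43 15 16
f 43 16 44
f 44 16 17
f 44 17 18
f 45 82 61
f 82 56 85
f 61 85 50
f 82 85 61
f 45 61 57
f 61 50 62
f 57 62 46
f 61 62 57
f 45 57 66
f 57 46 67
f 66 67 52
f 57 67 66
f 45 66 78
f 66 52 81
f 78 81 55
f 66 81 78
f 45 78 82
f 78 55 86
f 82 86 56
f 78 86 82
f 46 62 73
f 62 50 76
f 73 76 54
f 62 76 73
f 50 85 63
f 85 56 84
f 63 84 49
f 85 84 63
f 56 86 83
f 86 55 79
f 83 79 47
f 86 79 83
f 55 81 80
f 81 52 68
f 80 68 51
f 81 68 80
f 52 67 72
f 67 46 69
f 72 69 53
f 67 69 72
f 48 74 60
f 74 54 75
f 60 75 49
f 74 75 60
f 48 60 58
f 60 49 59
f 58 59 47
f 60 59 58
f 48 58 65
f 58 47 64
f 65 64 51
f 58 64 65
f 48 65 70
f 65 51 71
f 70 71 53
f 65 71 70
f 48 70 74
f 70 53 77
f 74 77 54
f 70 77 74
f 49 75 63
f 75 54 76
f 63 76 50
f 75 76 63
f 47 59 83
f 59 49 84
f 83 84 56
f 59 84 83
f 51 64 80
f 64 47 79
f 80 79 55
f 64 79 80
f 53 71 72
f 71 51 68
f 72 68 52
f 71 68 72
f 54 77 73
f 77 53 69
f 73 69 46
f 77 69 73
f 88 87 90
f 88 90 89
f 90 87 91
f 90 91 89
f 91 87 92
f 91 92 89
f 92 87 93
f 92 93 89
f 93 87 94
f 93 94 89
f 94 87 95
f 94 95 89
f 95 87 96
f 95 96 89
f 96 87 97
f 96 97 89
f 97 87 98
f 97 98 89
f 98 87 99
f 98 99 89
f 99 87 100
f 99 100 89
f 100 87 101
f 100 101 89
f 101 87 102
f 101 102 89
f 102 87 103
f 102 103 89
f 103 87 88
f 103 88 89



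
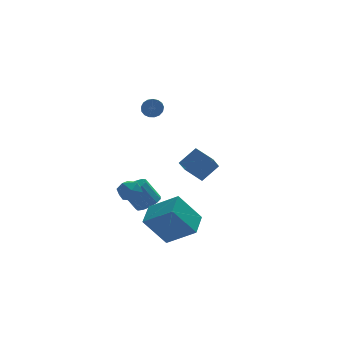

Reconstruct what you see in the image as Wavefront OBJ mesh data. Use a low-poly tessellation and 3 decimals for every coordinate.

v -0.211 1.821 -3.698
v 0.518 1.869 -3.283
v -0.26 2.147 -1.948
v -0.989 2.099 -2.362
v 0.42 2.308 -3.432
v -0.358 2.586 -2.096
v 0.121 2.592 -3.665
v -0.656 2.87 -2.329
v -0.283 2.631 -3.908
v -1.06 2.909 -2.573
v -0.664 2.413 -4.085
v -1.442 2.691 -2.749
v -0.902 2.007 -4.138
v -1.679 2.285 -2.803
v -0.92 1.542 -4.052
v -1.697 1.82 -2.717
v -0.713 1.166 -3.853
v -1.491 1.444 -2.518
v -0.347 0.997 -3.605
v -1.125 1.275 -2.27
v 0.062 1.09 -3.386
v -0.715 1.368 -2.051
v 0.385 1.415 -3.266
v -0.393 1.693 -1.931
v 0.889 4.585 2.517
v 1.261 4.709 3.023
v 0.902 3.48 3.589
v 0.531 3.355 3.083
v 0.988 4.825 3.102
v 0.63 3.596 3.668
v 0.693 4.886 3.046
v 0.334 3.657 3.613
v 0.443 4.877 2.87
v 0.084 3.648 3.436
v 0.295 4.802 2.612
v -0.064 3.573 3.179
v 0.283 4.677 2.333
v -0.075 3.448 2.899
v 0.41 4.53 2.096
v 0.052 3.301 2.662
v 0.647 4.396 1.955
v 0.288 3.167 2.521
v 0.939 4.306 1.943
v 0.581 3.076 2.509
v 1.22 4.279 2.062
v 0.861 3.05 2.629
v 1.425 4.322 2.286
v 1.066 3.093 2.852
v 1.508 4.425 2.562
v 1.149 3.196 3.129
v 1.448 4.565 2.828
v 1.089 3.336 3.395
v -1.716 0.745 -2.071
v -1.105 0.378 -1.665
v -2.515 -0.278 -1.795
v -1.904 -0.645 -1.389
v -2.249 0.034 -1.085
v -1.755 0.666 -1.255
v -1.865 -0.566 -2.205
v -1.371 0.066 -2.375
v -1.198 -0.433 -1.747
v -1.435 -0.062 -1.055
v -2.185 0.162 -2.405
v -2.422 0.533 -1.713
v 2.573 3.741 -2.219
v 1.891 2.762 -1.2
v 3.66 3.957 -1.284
v 2.978 2.977 -0.265
v 3.262 2.683 -2.775
v 2.58 1.703 -1.756
v 4.349 2.898 -1.84
v 3.667 1.919 -0.821
v -2.045 -3.08 -2.678
v -0.73 -4.185 -1.578
v -1.284 -1.741 -2.244
v 0.032 -2.846 -1.144
v -0.772 -3.254 -4.376
v 0.544 -4.359 -3.276
v -0.01 -1.915 -3.942
v 1.305 -3.02 -2.842
f 2 1 5
f 2 5 3
f 3 5 6
f 3 6 4
f 5 1 7
f 5 7 6
f 6 7 8
f 6 8 4
f 7 1 9
f 7 9 8
f 8 9 10
f 8 10 4
f 9 1 11
f 9 11 10
f 10 11 12
f 10 12 4
f 11 1 13
f 11 13 12
f 12 13 14
f 12 14 4
f 13 1 15
f 13 15 14
f 14 15 16
f 14 16 4
f 15 1 17
f 15 17 16
f 16 17 18
f 16 18 4
f 17 1 19
f 17 19 18
f 18 19 20
f 18 20 4
f 19 1 21
f 19 21 20
f 20 21 22
f 20 22 4
f 21 1 23
f 21 23 22
f 22 23 24
f 22 24 4
f 23 1 2
f 23 2 24
f 24 2 3
f 24 3 4
f 26 25 29
f 26 29 27
f 27 29 30
f 27 30 28
f 29 25 31
f 29 31 30
f 30 31 32
f 30 32 28
f 31 25 33
f 31 33 32
f 32 33 34
f 32 34 28
f 33 25 35
f 33 35 34
f 34 35 36
f 34 36 28
f 35 25 37
f 35 37 36
f 36 37 38
f 36 38 28
f 37 25 39
f 37 39 38
f 38 39 40
f 38 40 28
f 39 25 41
f 39 41 40
f 40 41 42
f 40 42 28
f 41 25 43
f 41 43 42
f 42 43 44
f 42 44 28
f 43 25 45
f 43 45 44
f 44 45 46
f 44 46 28
f 45 25 47
f 45 47 46
f 46 47 48
f 46 48 28
f 47 25 49
f 47 49 48
f 48 49 50
f 48 50 28
f 49 25 51
f 49 51 50
f 50 51 52
f 50 52 28
f 51 25 26
f 51 26 52
f 52 26 27
f 52 27 28
f 53 64 58
f 53 58 54
f 53 54 60
f 53 60 63
f 53 63 64
f 54 58 62
f 58 64 57
f 64 63 55
f 63 60 59
f 60 54 61
f 56 62 57
f 56 57 55
f 56 55 59
f 56 59 61
f 56 61 62
f 57 62 58
f 55 57 64
f 59 55 63
f 61 59 60
f 62 61 54
f 66 68 65
f 69 66 65
f 65 68 67
f 67 69 65
f 66 72 68
f 70 66 69
f 70 72 66
f 68 72 67
f 71 69 67
f 67 72 71
f 71 70 69
f 72 70 71
f 74 76 73
f 77 74 73
f 73 76 75
f 75 77 73
f 74 80 76
f 78 74 77
f 78 80 74
f 76 80 75
f 79 77 75
f 75 80 79
f 79 78 77
f 80 78 79



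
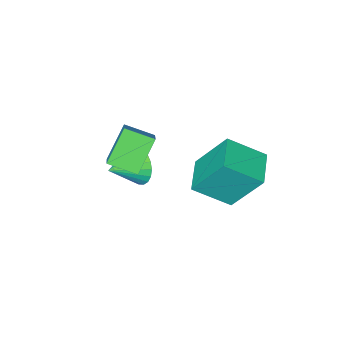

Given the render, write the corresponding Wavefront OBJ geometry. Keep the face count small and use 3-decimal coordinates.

v -1.711 3.038 2.31
v -0.645 2.203 3.182
v -0.807 4.029 2.155
v 0.258 3.195 3.027
v -1.038 2.165 0.653
v 0.027 1.331 1.525
v -0.135 3.157 0.498
v 0.931 2.322 1.37
v 0.894 -0.852 -0.026
v 1.131 -0.503 -0.729
v 2.106 -0.928 0.346
v 1.09 -0.246 -0.542
v 1.019 -0.082 -0.277
v 0.929 -0.035 0.026
v 0.833 -0.112 0.322
v 0.747 -0.302 0.564
v 0.684 -0.576 0.717
v 0.652 -0.892 0.757
v 0.657 -1.202 0.677
v 0.698 -1.459 0.491
v 0.769 -1.623 0.226
v 0.859 -1.67 -0.078
v 0.955 -1.593 -0.373
v 1.041 -1.403 -0.616
v 1.104 -1.129 -0.768
v 1.136 -0.813 -0.808
v 1.048 0.402 2.892
v 1.5 1.075 3.511
v 2.019 0.751 1.803
v 2.47 1.425 2.422
v 1.75 -0.405 3.258
v 2.201 0.269 3.877
v 2.72 -0.055 2.169
v 3.172 0.618 2.788
f 2 4 1
f 5 2 1
f 1 4 3
f 3 5 1
f 2 8 4
f 6 2 5
f 6 8 2
f 4 8 3
f 7 5 3
f 3 8 7
f 7 6 5
f 8 6 7
f 10 9 12
f 10 12 11
f 12 9 13
f 12 13 11
f 13 9 14
f 13 14 11
f 14 9 15
f 14 15 11
f 15 9 16
f 15 16 11
f 16 9 17
f 16 17 11
f 17 9 18
f 17 18 11
f 18 9 19
f 18 19 11
f 19 9 20
f 19 20 11
f 20 9 21
f 20 21 11
f 21 9 22
f 21 22 11
f 22 9 23
f 22 23 11
f 23 9 24
f 23 24 11
f 24 9 25
f 24 25 11
f 25 9 26
f 25 26 11
f 26 9 10
f 26 10 11
f 28 30 27
f 31 28 27
f 27 30 29
f 29 31 27
f 28 34 30
f 32 28 31
f 32 34 28
f 30 34 29
f 33 31 29
f 29 34 33
f 33 32 31
f 34 32 33



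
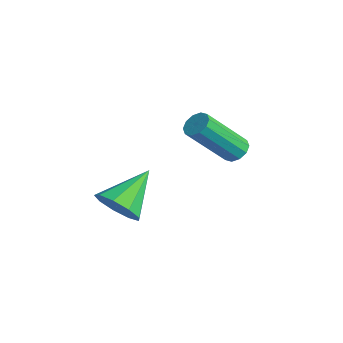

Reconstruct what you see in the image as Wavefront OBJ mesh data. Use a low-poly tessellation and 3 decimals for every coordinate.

v 1.732 0.919 -1.281
v 2.247 1.002 -1.142
v 2.043 -0.417 0.46
v 1.528 -0.499 0.321
v 2.059 1.22 -0.974
v 1.855 -0.199 0.629
v 1.746 1.323 -0.922
v 1.541 -0.096 0.68
v 1.427 1.272 -1.008
v 1.223 -0.147 0.594
v 1.225 1.086 -1.198
v 1.021 -0.333 0.404
v 1.217 0.837 -1.42
v 1.013 -0.582 0.182
v 1.405 0.619 -1.589
v 1.201 -0.8 0.014
v 1.719 0.516 -1.64
v 1.514 -0.903 -0.038
v 2.037 0.567 -1.554
v 1.833 -0.852 0.048
v 2.239 0.753 -1.364
v 2.035 -0.666 0.238
v 1.837 -3.575 -2.525
v 2.644 -3.567 -2.125
v 1.323 -2.125 -1.515
v 2.655 -3.213 -2.628
v 2.283 -3.028 -3.083
v 1.703 -3.099 -3.277
v 1.186 -3.393 -3.118
v 0.973 -3.772 -2.682
v 1.165 -4.059 -2.172
v 1.672 -4.119 -1.827
v 2.256 -3.925 -1.809
f 2 1 5
f 2 5 3
f 3 5 6
f 3 6 4
f 5 1 7
f 5 7 6
f 6 7 8
f 6 8 4
f 7 1 9
f 7 9 8
f 8 9 10
f 8 10 4
f 9 1 11
f 9 11 10
f 10 11 12
f 10 12 4
f 11 1 13
f 11 13 12
f 12 13 14
f 12 14 4
f 13 1 15
f 13 15 14
f 14 15 16
f 14 16 4
f 15 1 17
f 15 17 16
f 16 17 18
f 16 18 4
f 17 1 19
f 17 19 18
f 18 19 20
f 18 20 4
f 19 1 21
f 19 21 20
f 20 21 22
f 20 22 4
f 21 1 2
f 21 2 22
f 22 2 3
f 22 3 4
f 24 23 26
f 24 26 25
f 26 23 27
f 26 27 25
f 27 23 28
f 27 28 25
f 28 23 29
f 28 29 25
f 29 23 30
f 29 30 25
f 30 23 31
f 30 31 25
f 31 23 32
f 31 32 25
f 32 23 33
f 32 33 25
f 33 23 24
f 33 24 25



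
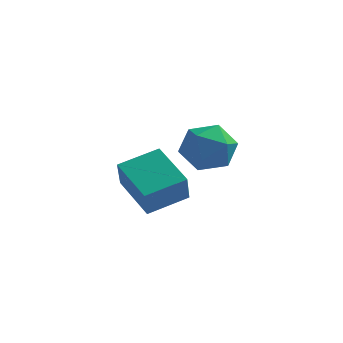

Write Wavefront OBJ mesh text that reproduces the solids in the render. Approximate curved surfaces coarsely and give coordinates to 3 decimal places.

v -4.849 -1.664 -2.551
v -4.8 -2.141 -1.617
v -3.886 -0.894 -2.208
v -3.837 -1.371 -1.274
v -3.863 -2.649 -3.106
v -3.814 -3.126 -2.172
v -2.9 -1.879 -2.763
v -2.851 -2.356 -1.829
v -2.669 1.038 -2.733
v -2.144 0.946 -2.003
v -3.676 0.174 -2.117
v -3.151 0.082 -1.387
v -3.539 0.879 -1.568
v -2.917 1.413 -1.949
v -2.903 -0.293 -2.171
v -2.281 0.241 -2.552
v -2.289 0.124 -1.656
v -2.681 0.848 -1.283
v -3.139 0.272 -2.837
v -3.531 0.996 -2.464
f 2 4 1
f 5 2 1
f 1 4 3
f 3 5 1
f 2 8 4
f 6 2 5
f 6 8 2
f 4 8 3
f 7 5 3
f 3 8 7
f 7 6 5
f 8 6 7
f 9 20 14
f 9 14 10
f 9 10 16
f 9 16 19
f 9 19 20
f 10 14 18
f 14 20 13
f 20 19 11
f 19 16 15
f 16 10 17
f 12 18 13
f 12 13 11
f 12 11 15
f 12 15 17
f 12 17 18
f 13 18 14
f 11 13 20
f 15 11 19
f 17 15 16
f 18 17 10



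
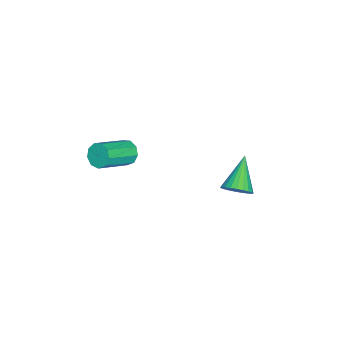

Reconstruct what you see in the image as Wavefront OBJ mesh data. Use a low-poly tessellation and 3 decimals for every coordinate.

v -1.256 2.54 -3.248
v -0.768 2.346 -2.605
v -2.904 2.48 -2.012
v -0.767 2.669 -2.589
v -0.842 2.973 -2.674
v -0.979 3.211 -2.845
v -1.159 3.347 -3.078
v -1.353 3.359 -3.337
v -1.533 3.247 -3.582
v -1.67 3.028 -3.776
v -1.745 2.734 -3.89
v -1.745 2.41 -3.906
v -1.671 2.107 -3.821
v -1.533 1.869 -3.65
v -1.354 1.733 -3.417
v -1.159 1.72 -3.158
v -0.98 1.832 -2.913
v -0.842 2.052 -2.719
v 2.765 -1.717 2.543
v 3.184 -1.578 2.013
v 4.634 -2.464 2.927
v 4.215 -2.603 3.457
v 3.2 -1.226 2.328
v 4.65 -2.113 3.242
v 3.012 -1.105 2.744
v 4.463 -1.991 3.658
v 2.709 -1.27 3.065
v 4.159 -2.156 3.979
v 2.431 -1.644 3.143
v 3.882 -2.53 4.057
v 2.31 -2.052 2.939
v 3.761 -2.938 3.854
v 2.402 -2.304 2.551
v 3.852 -3.19 3.465
v 2.663 -2.281 2.158
v 4.113 -3.167 3.072
v 2.972 -1.994 1.946
v 4.422 -2.88 2.86
f 2 1 4
f 2 4 3
f 4 1 5
f 4 5 3
f 5 1 6
f 5 6 3
f 6 1 7
f 6 7 3
f 7 1 8
f 7 8 3
f 8 1 9
f 8 9 3
f 9 1 10
f 9 10 3
f 10 1 11
f 10 11 3
f 11 1 12
f 11 12 3
f 12 1 13
f 12 13 3
f 13 1 14
f 13 14 3
f 14 1 15
f 14 15 3
f 15 1 16
f 15 16 3
f 16 1 17
f 16 17 3
f 17 1 18
f 17 18 3
f 18 1 2
f 18 2 3
f 20 19 23
f 20 23 21
f 21 23 24
f 21 24 22
f 23 19 25
f 23 25 24
f 24 25 26
f 24 26 22
f 25 19 27
f 25 27 26
f 26 27 28
f 26 28 22
f 27 19 29
f 27 29 28
f 28 29 30
f 28 30 22
f 29 19 31
f 29 31 30
f 30 31 32
f 30 32 22
f 31 19 33
f 31 33 32
f 32 33 34
f 32 34 22
f 33 19 35
f 33 35 34
f 34 35 36
f 34 36 22
f 35 19 37
f 35 37 36
f 36 37 38
f 36 38 22
f 37 19 20
f 37 20 38
f 38 20 21
f 38 21 22



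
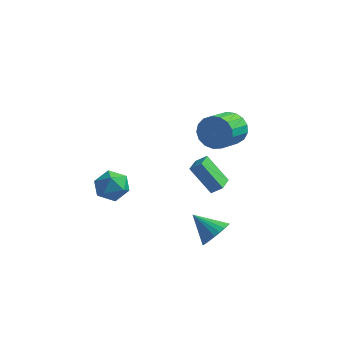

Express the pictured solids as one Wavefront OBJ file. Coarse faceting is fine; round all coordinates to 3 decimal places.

v -4.114 -1.693 0.749
v -3.675 -1.203 -0.097
v -3.725 -3.237 0.057
v -3.286 -2.747 -0.789
v -2.813 -2.685 0.171
v -3.053 -1.731 0.599
v -4.347 -2.709 -0.639
v -4.587 -1.755 -0.211
v -3.819 -1.831 -0.955
v -2.87 -1.816 -0.455
v -4.53 -2.624 0.415
v -3.581 -2.609 0.915
v 1.575 1.471 3.488
v 2.135 1.067 2.657
v 1.845 -0.535 3.242
v 1.285 -0.131 4.072
v 2.491 1.137 3.025
v 2.202 -0.466 3.61
v 2.638 1.283 3.499
v 2.349 -0.319 4.083
v 2.541 1.472 3.97
v 2.252 -0.13 4.554
v 2.223 1.662 4.33
v 1.933 0.059 4.915
v 1.756 1.807 4.498
v 1.467 0.205 5.083
v 1.248 1.876 4.434
v 0.958 0.273 5.019
v 0.814 1.851 4.154
v 0.525 0.249 4.738
v 0.555 1.74 3.72
v 0.266 0.138 4.305
v 0.529 1.567 3.234
v 0.24 -0.035 3.819
v 0.743 1.372 2.806
v 0.454 -0.23 3.39
v 1.148 1.2 2.533
v 0.858 -0.402 3.118
v 1.65 1.09 2.48
v 1.36 -0.512 3.065
v 1.87 -1.334 -3.074
v 2.296 -1.905 -2.372
v 0.45 -1.106 -2.026
v 2.427 -1.552 -2.272
v 2.473 -1.165 -2.294
v 2.427 -0.804 -2.435
v 2.297 -0.523 -2.673
v 2.101 -0.367 -2.972
v 1.871 -0.357 -3.287
v 1.64 -0.496 -3.569
v 1.444 -0.763 -3.776
v 1.314 -1.117 -3.876
v 1.268 -1.504 -3.854
v 1.313 -1.865 -3.713
v 1.444 -2.145 -3.475
v 1.639 -2.302 -3.176
v 1.87 -2.311 -2.861
v 2.101 -2.172 -2.579
v 0.306 2.166 -2.564
v -1.004 2.276 -0.965
v 0.224 3.333 -2.712
v -1.086 3.444 -1.113
v 0.946 2.276 -2.047
v -0.364 2.387 -0.448
v 0.864 3.444 -2.195
v -0.446 3.554 -0.596
f 1 12 6
f 1 6 2
f 1 2 8
f 1 8 11
f 1 11 12
f 2 6 10
f 6 12 5
f 12 11 3
f 11 8 7
f 8 2 9
f 4 10 5
f 4 5 3
f 4 3 7
f 4 7 9
f 4 9 10
f 5 10 6
f 3 5 12
f 7 3 11
f 9 7 8
f 10 9 2
f 14 13 17
f 14 17 15
f 15 17 18
f 15 18 16
f 17 13 19
f 17 19 18
f 18 19 20
f 18 20 16
f 19 13 21
f 19 21 20
f 20 21 22
f 20 22 16
f 21 13 23
f 21 23 22
f 22 23 24
f 22 24 16
f 23 13 25
f 23 25 24
f 24 25 26
f 24 26 16
f 25 13 27
f 25 27 26
f 26 27 28
f 26 28 16
f 27 13 29
f 27 29 28
f 28 29 30
f 28 30 16
f 29 13 31
f 29 31 30
f 30 31 32
f 30 32 16
f 31 13 33
f 31 33 32
f 32 33 34
f 32 34 16
f 33 13 35
f 33 35 34
f 34 35 36
f 34 36 16
f 35 13 37
f 35 37 36
f 36 37 38
f 36 38 16
f 37 13 39
f 37 39 38
f 38 39 40
f 38 40 16
f 39 13 14
f 39 14 40
f 40 14 15
f 40 15 16
f 42 41 44
f 42 44 43
f 44 41 45
f 44 45 43
f 45 41 46
f 45 46 43
f 46 41 47
f 46 47 43
f 47 41 48
f 47 48 43
f 48 41 49
f 48 49 43
f 49 41 50
f 49 50 43
f 50 41 51
f 50 51 43
f 51 41 52
f 51 52 43
f 52 41 53
f 52 53 43
f 53 41 54
f 53 54 43
f 54 41 55
f 54 55 43
f 55 41 56
f 55 56 43
f 56 41 57
f 56 57 43
f 57 41 58
f 57 58 43
f 58 41 42
f 58 42 43
f 60 62 59
f 63 60 59
f 59 62 61
f 61 63 59
f 60 66 62
f 64 60 63
f 64 66 60
f 62 66 61
f 65 63 61
f 61 66 65
f 65 64 63
f 66 64 65



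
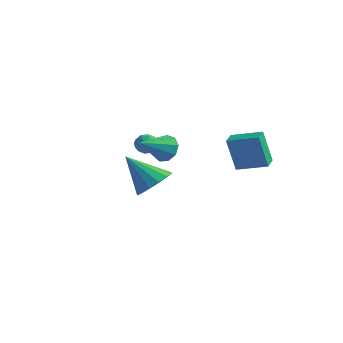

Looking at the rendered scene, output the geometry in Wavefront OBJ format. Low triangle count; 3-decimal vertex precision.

v -1.269 0.182 -2.406
v -0.595 0.655 -1.677
v -2.671 -0.302 -0.794
v -0.939 1.073 -1.852
v -1.373 1.252 -2.174
v -1.779 1.145 -2.559
v -2.048 0.78 -2.903
v -2.109 0.254 -3.114
v -1.944 -0.291 -3.135
v -1.599 -0.709 -2.96
v -1.166 -0.888 -2.638
v -0.76 -0.781 -2.253
v -0.491 -0.415 -1.909
v -0.43 0.11 -1.698
v 0.655 -1.347 0.875
v 1.114 -1.702 0.31
v 0.385 -2.953 1.665
v 1.428 -1.544 0.738
v 1.381 -1.294 1.23
v 0.994 -1.069 1.556
v 0.448 -0.974 1.563
v -0.001 -1.053 1.249
v -0.143 -1.27 0.759
v 0.088 -1.523 0.324
v 0.585 -1.694 0.146
v -2.942 2.056 -0.207
v -2.541 2.03 -0.707
v -3.359 1.15 -0.493
v -2.958 1.124 -0.993
v -2.731 1.058 -0.397
v -2.473 1.618 -0.22
v -3.427 1.562 -0.98
v -3.169 2.122 -0.803
v -2.841 1.725 -1.185
v -2.411 1.413 -0.825
v -3.489 1.767 -0.375
v -3.059 1.455 -0.015
v -2.705 2.123 -0.432
v -3.195 1.057 -0.768
v -3.062 1.019 -0.418
v -2.826 1.003 -0.712
v -2.665 1.88 -0.146
v -2.43 1.865 -0.44
v -2.541 1.294 -0.258
v -3.47 1.315 -0.76
v -3.235 1.3 -1.054
v -3.074 2.177 -0.488
v -2.838 2.161 -0.782
v -3.359 1.886 -0.942
v -2.646 1.928 -1.007
v -2.891 1.395 -1.175
v -3.166 1.653 -1.167
v -3.015 1.982 -1.063
v -2.393 1.745 -0.795
v -2.638 1.212 -0.963
v -2.505 1.173 -0.613
v -2.353 1.502 -0.509
v -2.569 1.565 -1.076
v -3.262 1.968 -0.237
v -3.507 1.435 -0.405
v -3.547 1.678 -0.691
v -3.395 2.007 -0.587
v -3.009 1.785 -0.025
v -3.254 1.252 -0.193
v -2.885 1.198 -0.137
v -2.734 1.527 -0.033
v -3.331 1.615 -0.124
v 2.865 1.1 -0.683
v 2.484 0.838 1.139
v 2.505 1.923 -0.641
v 2.123 1.662 1.182
v 4.277 1.698 -0.302
v 3.895 1.437 1.521
v 3.916 2.522 -0.259
v 3.535 2.26 1.563
f 2 1 4
f 2 4 3
f 4 1 5
f 4 5 3
f 5 1 6
f 5 6 3
f 6 1 7
f 6 7 3
f 7 1 8
f 7 8 3
f 8 1 9
f 8 9 3
f 9 1 10
f 9 10 3
f 10 1 11
f 10 11 3
f 11 1 12
f 11 12 3
f 12 1 13
f 12 13 3
f 13 1 14
f 13 14 3
f 14 1 2
f 14 2 3
f 16 15 18
f 16 18 17
f 18 15 19
f 18 19 17
f 19 15 20
f 19 20 17
f 20 15 21
f 20 21 17
f 21 15 22
f 21 22 17
f 22 15 23
f 22 23 17
f 23 15 24
f 23 24 17
f 24 15 25
f 24 25 17
f 25 15 16
f 25 16 17
f 26 63 42
f 63 37 66
f 42 66 31
f 63 66 42
f 26 42 38
f 42 31 43
f 38 43 27
f 42 43 38
f 26 38 47
f 38 27 48
f 47 48 33
f 38 48 47
f 26 47 59
f 47 33 62
f 59 62 36
f 47 62 59
f 26 59 63
f 59 36 67
f 63 67 37
f 59 67 63
f 27 43 54
f 43 31 57
f 54 57 35
f 43 57 54
f 31 66 44
f 66 37 65
f 44 65 30
f 66 65 44
f 37 67 64
f 67 36 60
f 64 60 28
f 67 60 64
f 36 62 61
f 62 33 49
f 61 49 32
f 62 49 61
f 33 48 53
f 48 27 50
f 53 50 34
f 48 50 53
f 29 55 41
f 55 35 56
f 41 56 30
f 55 56 41
f 29 41 39
f 41 30 40
f 39 40 28
f 41 40 39
f 29 39 46
f 39 28 45
f 46 45 32
f 39 45 46
f 29 46 51
f 46 32 52
f 51 52 34
f 46 52 51
f 29 51 55
f 51 34 58
f 55 58 35
f 51 58 55
f 30 56 44
f 56 35 57
f 44 57 31
f 56 57 44
f 28 40 64
f 40 30 65
f 64 65 37
f 40 65 64
f 32 45 61
f 45 28 60
f 61 60 36
f 45 60 61
f 34 52 53
f 52 32 49
f 53 49 33
f 52 49 53
f 35 58 54
f 58 34 50
f 54 50 27
f 58 50 54
f 69 71 68
f 72 69 68
f 68 71 70
f 70 72 68
f 69 75 71
f 73 69 72
f 73 75 69
f 71 75 70
f 74 72 70
f 70 75 74
f 74 73 72
f 75 73 74



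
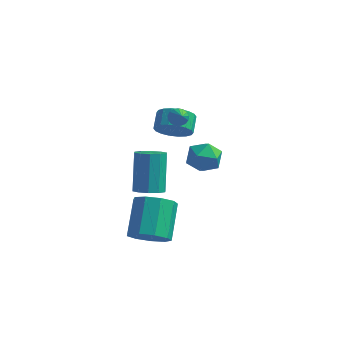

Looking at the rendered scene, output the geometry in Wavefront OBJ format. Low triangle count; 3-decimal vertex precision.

v -0.37 0.519 2.804
v -0.145 0.274 2.418
v 0.17 -0.359 3.676
v 0.02 0.441 2.485
v 0.096 0.627 2.625
v 0.065 0.787 2.806
v -0.066 0.886 2.987
v -0.266 0.902 3.126
v -0.49 0.829 3.191
v -0.686 0.686 3.168
v -0.81 0.505 3.061
v -0.833 0.326 2.896
v -0.749 0.193 2.71
v -0.579 0.134 2.545
v -0.361 0.163 2.44
v -0.453 -2.988 -3.492
v 0.075 -3.512 -2.695
v -0.28 -1.856 -1.371
v -0.807 -1.332 -2.168
v 0.554 -3.096 -3.087
v 0.199 -1.44 -1.763
v 0.561 -2.63 -3.669
v 0.207 -0.973 -2.345
v 0.095 -2.331 -4.168
v -0.26 -0.675 -2.844
v -0.628 -2.34 -4.35
v -0.983 -0.683 -3.026
v -1.269 -2.652 -4.131
v -1.623 -0.995 -2.807
v -1.528 -3.121 -3.613
v -1.882 -1.465 -2.289
v -1.284 -3.529 -3.038
v -1.638 -1.872 -1.714
v -0.651 -3.683 -2.676
v -1.005 -2.026 -1.352
v -0.254 -3.384 0.392
v 0.373 -3.727 0.73
v -0 -2.619 2.546
v -0.626 -2.276 2.208
v 0.525 -3.318 0.511
v 0.152 -2.209 2.327
v 0.379 -2.934 0.247
v 0.006 -1.825 2.063
v -0.008 -2.722 0.038
v -0.381 -1.614 1.854
v -0.489 -2.763 -0.036
v -0.862 -1.655 1.781
v -0.88 -3.041 0.054
v -1.253 -1.933 1.87
v -1.032 -3.451 0.273
v -1.405 -2.342 2.089
v -0.886 -3.835 0.537
v -1.259 -2.726 2.353
v -0.499 -4.046 0.746
v -0.872 -2.938 2.562
v -0.018 -4.005 0.819
v -0.391 -2.897 2.636
v -1.355 2.336 0.18
v -0.965 1.918 0.988
v -1.155 2.786 1.528
v -1.545 3.204 0.72
v -0.617 2.111 0.8
v -0.807 2.979 1.34
v -0.415 2.349 0.489
v -0.604 3.217 1.029
v -0.399 2.585 0.117
v -0.589 3.452 0.657
v -0.572 2.771 -0.243
v -0.762 3.639 0.298
v -0.901 2.871 -0.519
v -1.091 3.739 0.022
v -1.32 2.865 -0.657
v -1.509 3.733 -0.116
v -1.745 2.754 -0.628
v -1.935 3.622 -0.088
v -2.093 2.561 -0.44
v -2.283 3.429 0.1
v -2.296 2.323 -0.129
v -2.485 3.191 0.411
v -2.311 2.088 0.243
v -2.501 2.955 0.783
v -2.138 1.901 0.602
v -2.328 2.769 1.143
v -1.809 1.801 0.878
v -1.999 2.669 1.419
v -1.391 1.807 1.016
v -1.58 2.675 1.557
v 0.539 -0.056 0.666
v 1.046 0.446 1.319
v 1.574 -1.226 0.761
v 2.081 -0.724 1.414
v 1.211 -1.076 1.645
v 0.571 -0.353 1.586
v 2.049 -0.427 0.494
v 1.409 0.296 0.435
v 1.98 0.217 1.213
v 1.461 -0.185 1.924
v 1.159 -0.595 0.156
v 0.64 -0.997 0.867
f 2 1 4
f 2 4 3
f 4 1 5
f 4 5 3
f 5 1 6
f 5 6 3
f 6 1 7
f 6 7 3
f 7 1 8
f 7 8 3
f 8 1 9
f 8 9 3
f 9 1 10
f 9 10 3
f 10 1 11
f 10 11 3
f 11 1 12
f 11 12 3
f 12 1 13
f 12 13 3
f 13 1 14
f 13 14 3
f 14 1 15
f 14 15 3
f 15 1 2
f 15 2 3
f 17 16 20
f 17 20 18
f 18 20 21
f 18 21 19
f 20 16 22
f 20 22 21
f 21 22 23
f 21 23 19
f 22 16 24
f 22 24 23
f 23 24 25
f 23 25 19
f 24 16 26
f 24 26 25
f 25 26 27
f 25 27 19
f 26 16 28
f 26 28 27
f 27 28 29
f 27 29 19
f 28 16 30
f 28 30 29
f 29 30 31
f 29 31 19
f 30 16 32
f 30 32 31
f 31 32 33
f 31 33 19
f 32 16 34
f 32 34 33
f 33 34 35
f 33 35 19
f 34 16 17
f 34 17 35
f 35 17 18
f 35 18 19
f 37 36 40
f 37 40 38
f 38 40 41
f 38 41 39
f 40 36 42
f 40 42 41
f 41 42 43
f 41 43 39
f 42 36 44
f 42 44 43
f 43 44 45
f 43 45 39
f 44 36 46
f 44 46 45
f 45 46 47
f 45 47 39
f 46 36 48
f 46 48 47
f 47 48 49
f 47 49 39
f 48 36 50
f 48 50 49
f 49 50 51
f 49 51 39
f 50 36 52
f 50 52 51
f 51 52 53
f 51 53 39
f 52 36 54
f 52 54 53
f 53 54 55
f 53 55 39
f 54 36 56
f 54 56 55
f 55 56 57
f 55 57 39
f 56 36 37
f 56 37 57
f 57 37 38
f 57 38 39
f 59 58 62
f 59 62 60
f 60 62 63
f 60 63 61
f 62 58 64
f 62 64 63
f 63 64 65
f 63 65 61
f 64 58 66
f 64 66 65
f 65 66 67
f 65 67 61
f 66 58 68
f 66 68 67
f 67 68 69
f 67 69 61
f 68 58 70
f 68 70 69
f 69 70 71
f 69 71 61
f 70 58 72
f 70 72 71
f 71 72 73
f 71 73 61
f 72 58 74
f 72 74 73
f 73 74 75
f 73 75 61
f 74 58 76
f 74 76 75
f 75 76 77
f 75 77 61
f 76 58 78
f 76 78 77
f 77 78 79
f 77 79 61
f 78 58 80
f 78 80 79
f 79 80 81
f 79 81 61
f 80 58 82
f 80 82 81
f 81 82 83
f 81 83 61
f 82 58 84
f 82 84 83
f 83 84 85
f 83 85 61
f 84 58 86
f 84 86 85
f 85 86 87
f 85 87 61
f 86 58 59
f 86 59 87
f 87 59 60
f 87 60 61
f 88 99 93
f 88 93 89
f 88 89 95
f 88 95 98
f 88 98 99
f 89 93 97
f 93 99 92
f 99 98 90
f 98 95 94
f 95 89 96
f 91 97 92
f 91 92 90
f 91 90 94
f 91 94 96
f 91 96 97
f 92 97 93
f 90 92 99
f 94 90 98
f 96 94 95
f 97 96 89

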